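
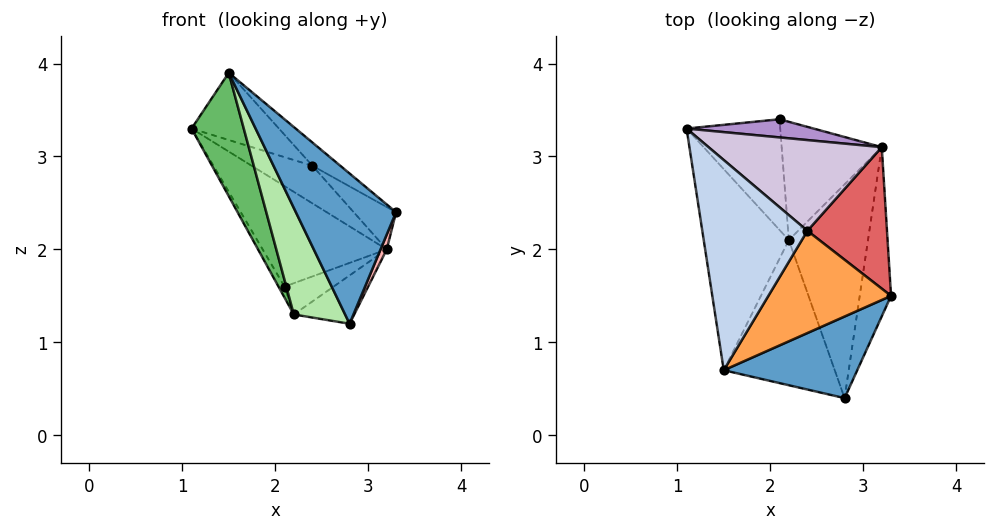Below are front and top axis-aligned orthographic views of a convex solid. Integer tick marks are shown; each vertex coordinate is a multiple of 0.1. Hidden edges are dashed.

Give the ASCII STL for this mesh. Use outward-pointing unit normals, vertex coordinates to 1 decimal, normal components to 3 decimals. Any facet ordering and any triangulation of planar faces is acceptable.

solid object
 facet normal 0.619 -0.690 0.375
  outer loop
   vertex 2.8 0.4 1.2
   vertex 3.3 1.5 2.4
   vertex 1.5 0.7 3.9
  endloop
 endfacet
 facet normal 0.482 0.267 0.834
  outer loop
   vertex 2.4 2.2 2.9
   vertex 1.1 3.3 3.3
   vertex 1.5 0.7 3.9
  endloop
 endfacet
 facet normal 0.581 0.180 0.794
  outer loop
   vertex 2.4 2.2 2.9
   vertex 1.5 0.7 3.9
   vertex 3.3 1.5 2.4
  endloop
 endfacet
 facet normal -0.862 0.050 -0.504
  outer loop
   vertex 2.2 2.1 1.3
   vertex 1.1 3.3 3.3
   vertex 2.1 3.4 1.6
  endloop
 endfacet
 facet normal -0.904 -0.223 -0.364
  outer loop
   vertex 2.2 2.1 1.3
   vertex 1.5 0.7 3.9
   vertex 1.1 3.3 3.3
  endloop
 endfacet
 facet normal -0.875 -0.286 -0.390
  outer loop
   vertex 2.2 2.1 1.3
   vertex 2.8 0.4 1.2
   vertex 1.5 0.7 3.9
  endloop
 endfacet
 facet normal 0.603 0.229 0.764
  outer loop
   vertex 3.2 3.1 2.0
   vertex 2.4 2.2 2.9
   vertex 3.3 1.5 2.4
  endloop
 endfacet
 facet normal 0.933 -0.032 -0.360
  outer loop
   vertex 3.2 3.1 2.0
   vertex 3.3 1.5 2.4
   vertex 2.8 0.4 1.2
  endloop
 endfacet
 facet normal 0.200 0.964 0.174
  outer loop
   vertex 3.2 3.1 2.0
   vertex 2.1 3.4 1.6
   vertex 1.1 3.3 3.3
  endloop
 endfacet
 facet normal 0.520 0.327 0.789
  outer loop
   vertex 3.2 3.1 2.0
   vertex 1.1 3.3 3.3
   vertex 2.4 2.2 2.9
  endloop
 endfacet
 facet normal 0.420 0.200 -0.885
  outer loop
   vertex 3.2 3.1 2.0
   vertex 2.8 0.4 1.2
   vertex 2.2 2.1 1.3
  endloop
 endfacet
 facet normal 0.388 0.235 -0.891
  outer loop
   vertex 3.2 3.1 2.0
   vertex 2.2 2.1 1.3
   vertex 2.1 3.4 1.6
  endloop
 endfacet
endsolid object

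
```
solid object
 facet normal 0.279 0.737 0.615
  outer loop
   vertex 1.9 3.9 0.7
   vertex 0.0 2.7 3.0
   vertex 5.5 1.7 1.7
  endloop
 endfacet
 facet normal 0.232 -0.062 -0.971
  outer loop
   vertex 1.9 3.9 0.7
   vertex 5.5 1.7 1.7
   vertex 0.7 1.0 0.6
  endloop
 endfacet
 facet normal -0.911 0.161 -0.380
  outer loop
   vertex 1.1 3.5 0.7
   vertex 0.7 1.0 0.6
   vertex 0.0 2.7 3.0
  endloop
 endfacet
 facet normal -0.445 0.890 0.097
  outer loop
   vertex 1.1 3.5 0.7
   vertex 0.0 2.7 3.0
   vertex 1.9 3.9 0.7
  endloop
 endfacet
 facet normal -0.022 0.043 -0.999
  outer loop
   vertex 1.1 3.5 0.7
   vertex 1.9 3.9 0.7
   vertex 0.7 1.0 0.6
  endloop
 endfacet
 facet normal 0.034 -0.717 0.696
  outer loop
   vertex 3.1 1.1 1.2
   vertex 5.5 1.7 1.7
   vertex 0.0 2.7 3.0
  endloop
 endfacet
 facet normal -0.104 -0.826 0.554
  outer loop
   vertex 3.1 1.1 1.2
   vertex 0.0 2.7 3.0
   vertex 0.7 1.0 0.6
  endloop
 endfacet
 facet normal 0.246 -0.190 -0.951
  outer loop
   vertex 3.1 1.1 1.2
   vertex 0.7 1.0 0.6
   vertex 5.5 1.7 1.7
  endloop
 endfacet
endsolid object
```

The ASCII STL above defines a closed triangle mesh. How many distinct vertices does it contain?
6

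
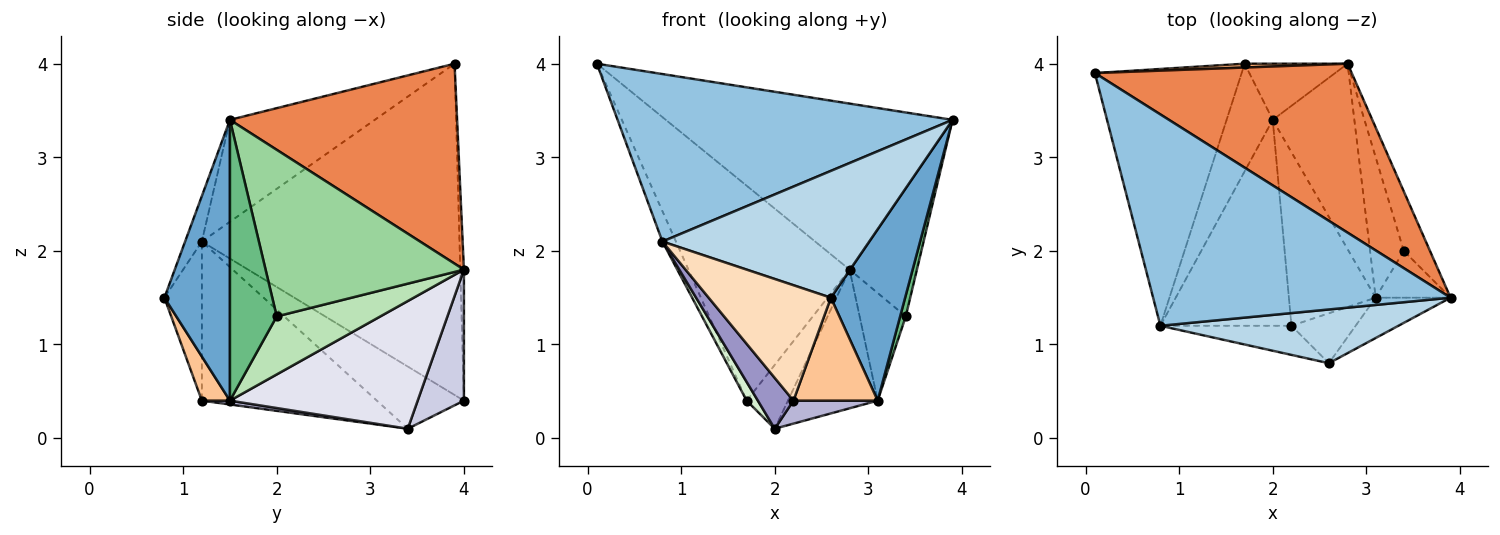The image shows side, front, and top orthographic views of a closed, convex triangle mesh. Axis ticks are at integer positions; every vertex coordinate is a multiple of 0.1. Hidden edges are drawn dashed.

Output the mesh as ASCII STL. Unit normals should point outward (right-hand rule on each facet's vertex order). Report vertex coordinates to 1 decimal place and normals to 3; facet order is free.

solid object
 facet normal 0.652 -0.738 -0.174
  outer loop
   vertex 3.1 1.5 0.4
   vertex 3.9 1.5 3.4
   vertex 2.6 0.8 1.5
  endloop
 endfacet
 facet normal -0.259 -0.600 0.757
  outer loop
   vertex 0.8 1.2 2.1
   vertex 3.9 1.5 3.4
   vertex 0.1 3.9 4.0
  endloop
 endfacet
 facet normal -0.074 -0.918 0.389
  outer loop
   vertex 0.8 1.2 2.1
   vertex 2.6 0.8 1.5
   vertex 3.9 1.5 3.4
  endloop
 endfacet
 facet normal -0.913 0.048 -0.405
  outer loop
   vertex 0.8 1.2 2.1
   vertex 0.1 3.9 4.0
   vertex 1.7 4.0 0.4
  endloop
 endfacet
 facet normal 0.485 0.613 0.624
  outer loop
   vertex 2.8 4.0 1.8
   vertex 0.1 3.9 4.0
   vertex 3.9 1.5 3.4
  endloop
 endfacet
 facet normal -0.023 1.000 0.018
  outer loop
   vertex 2.8 4.0 1.8
   vertex 1.7 4.0 0.4
   vertex 0.1 3.9 4.0
  endloop
 endfacet
 facet normal 0.287 -0.862 -0.418
  outer loop
   vertex 2.2 1.2 0.4
   vertex 3.1 1.5 0.4
   vertex 2.6 0.8 1.5
  endloop
 endfacet
 facet normal -0.285 -0.929 -0.234
  outer loop
   vertex 2.2 1.2 0.4
   vertex 2.6 0.8 1.5
   vertex 0.8 1.2 2.1
  endloop
 endfacet
 facet normal 0.960 -0.115 -0.256
  outer loop
   vertex 3.4 2.0 1.3
   vertex 3.9 1.5 3.4
   vertex 3.1 1.5 0.4
  endloop
 endfacet
 facet normal 0.937 0.318 -0.147
  outer loop
   vertex 3.4 2.0 1.3
   vertex 2.8 4.0 1.8
   vertex 3.9 1.5 3.4
  endloop
 endfacet
 facet normal 0.807 0.359 -0.469
  outer loop
   vertex 3.4 2.0 1.3
   vertex 3.1 1.5 0.4
   vertex 2.8 4.0 1.8
  endloop
 endfacet
 facet normal -0.799 -0.103 -0.593
  outer loop
   vertex 2.0 3.4 0.1
   vertex 0.8 1.2 2.1
   vertex 1.7 4.0 0.4
  endloop
 endfacet
 facet normal -0.763 -0.155 -0.628
  outer loop
   vertex 2.0 3.4 0.1
   vertex 2.2 1.2 0.4
   vertex 0.8 1.2 2.1
  endloop
 endfacet
 facet normal 0.044 -0.131 -0.990
  outer loop
   vertex 2.0 3.4 0.1
   vertex 3.1 1.5 0.4
   vertex 2.2 1.2 0.4
  endloop
 endfacet
 facet normal 0.644 0.575 -0.506
  outer loop
   vertex 2.0 3.4 0.1
   vertex 1.7 4.0 0.4
   vertex 2.8 4.0 1.8
  endloop
 endfacet
 facet normal 0.782 0.374 -0.500
  outer loop
   vertex 2.0 3.4 0.1
   vertex 2.8 4.0 1.8
   vertex 3.1 1.5 0.4
  endloop
 endfacet
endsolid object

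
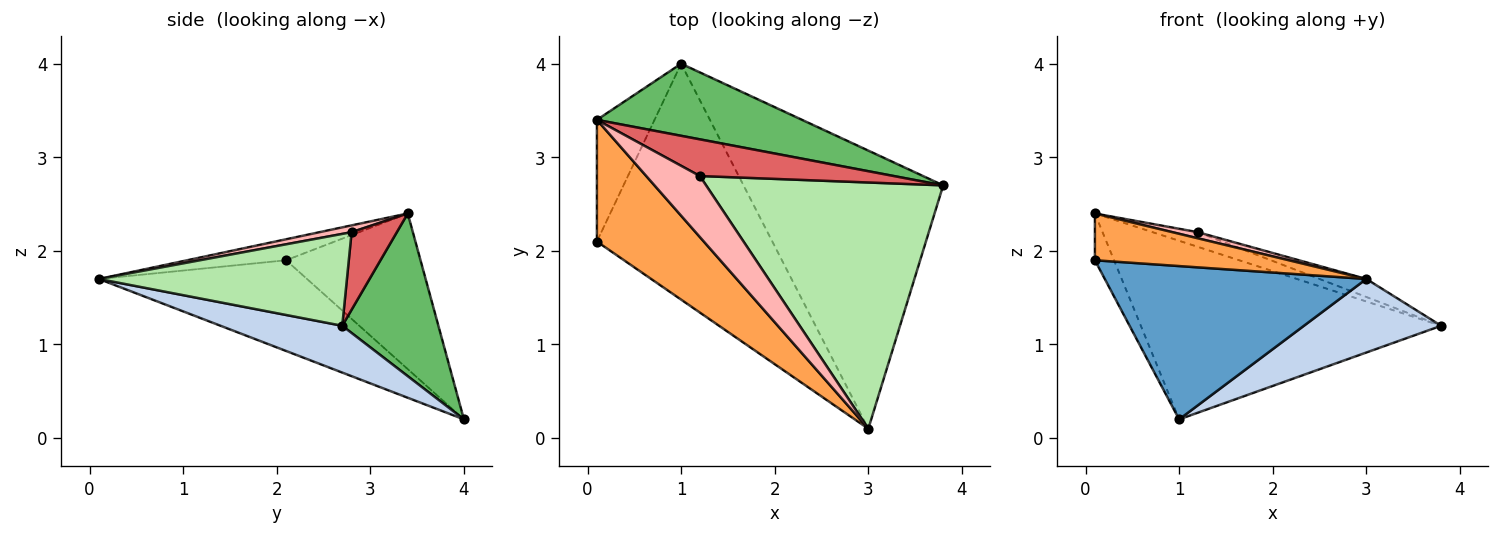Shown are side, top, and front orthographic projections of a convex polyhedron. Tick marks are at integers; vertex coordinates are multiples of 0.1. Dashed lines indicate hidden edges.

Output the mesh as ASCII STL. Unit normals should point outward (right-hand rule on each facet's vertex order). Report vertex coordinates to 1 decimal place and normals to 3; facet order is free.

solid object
 facet normal -0.398 -0.500 -0.769
  outer loop
   vertex 1.0 4.0 0.2
   vertex 3.0 0.1 1.7
   vertex 0.1 2.1 1.9
  endloop
 endfacet
 facet normal 0.221 -0.249 -0.943
  outer loop
   vertex 1.0 4.0 0.2
   vertex 3.8 2.7 1.2
   vertex 3.0 0.1 1.7
  endloop
 endfacet
 facet normal -0.180 -0.353 0.918
  outer loop
   vertex 0.1 3.4 2.4
   vertex 0.1 2.1 1.9
   vertex 3.0 0.1 1.7
  endloop
 endfacet
 facet normal -0.930 0.132 -0.344
  outer loop
   vertex 0.1 3.4 2.4
   vertex 1.0 4.0 0.2
   vertex 0.1 2.1 1.9
  endloop
 endfacet
 facet normal 0.285 0.889 0.359
  outer loop
   vertex 0.1 3.4 2.4
   vertex 3.8 2.7 1.2
   vertex 1.0 4.0 0.2
  endloop
 endfacet
 facet normal 0.360 0.068 0.930
  outer loop
   vertex 1.2 2.8 2.2
   vertex 3.0 0.1 1.7
   vertex 3.8 2.7 1.2
  endloop
 endfacet
 facet normal 0.348 0.348 0.870
  outer loop
   vertex 1.2 2.8 2.2
   vertex 3.8 2.7 1.2
   vertex 0.1 3.4 2.4
  endloop
 endfacet
 facet normal 0.125 -0.099 0.987
  outer loop
   vertex 1.2 2.8 2.2
   vertex 0.1 3.4 2.4
   vertex 3.0 0.1 1.7
  endloop
 endfacet
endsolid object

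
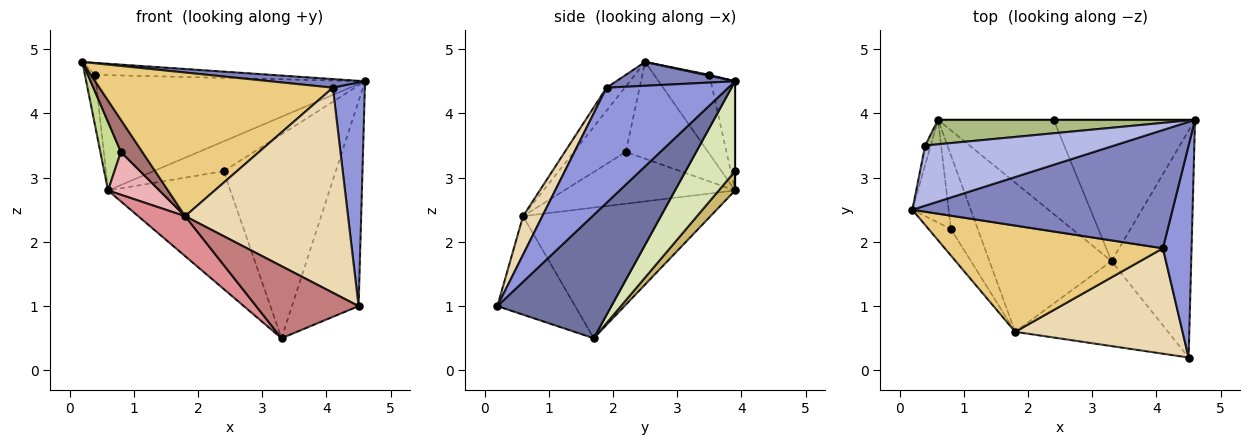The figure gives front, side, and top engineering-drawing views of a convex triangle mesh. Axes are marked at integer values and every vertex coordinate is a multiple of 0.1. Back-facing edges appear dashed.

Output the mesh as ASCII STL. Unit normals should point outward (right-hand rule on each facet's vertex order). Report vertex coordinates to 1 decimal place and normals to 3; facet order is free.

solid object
 facet normal 0.754 0.441 -0.487
  outer loop
   vertex 3.3 1.7 0.5
   vertex 4.6 3.9 4.5
   vertex 4.5 0.2 1.0
  endloop
 endfacet
 facet normal 0.091 -0.072 0.993
  outer loop
   vertex 4.1 1.9 4.4
   vertex 4.6 3.9 4.5
   vertex 0.2 2.5 4.8
  endloop
 endfacet
 facet normal 0.940 -0.247 0.234
  outer loop
   vertex 4.1 1.9 4.4
   vertex 4.5 0.2 1.0
   vertex 4.6 3.9 4.5
  endloop
 endfacet
 facet normal 0.005 0.195 0.981
  outer loop
   vertex 0.4 3.5 4.6
   vertex 0.2 2.5 4.8
   vertex 4.6 3.9 4.5
  endloop
 endfacet
 facet normal -0.981 0.182 -0.068
  outer loop
   vertex 0.4 3.5 4.6
   vertex 0.6 3.9 2.8
   vertex 0.2 2.5 4.8
  endloop
 endfacet
 facet normal -0.088 0.974 0.207
  outer loop
   vertex 0.4 3.5 4.6
   vertex 4.6 3.9 4.5
   vertex 0.6 3.9 2.8
  endloop
 endfacet
 facet normal -0.912 -0.228 -0.342
  outer loop
   vertex 0.8 2.2 3.4
   vertex 0.2 2.5 4.8
   vertex 0.6 3.9 2.8
  endloop
 endfacet
 facet normal 0.341 0.773 -0.536
  outer loop
   vertex 2.4 3.9 3.1
   vertex 4.6 3.9 4.5
   vertex 3.3 1.7 0.5
  endloop
 endfacet
 facet normal 0.000 1.000 0.000
  outer loop
   vertex 2.4 3.9 3.1
   vertex 0.6 3.9 2.8
   vertex 4.6 3.9 4.5
  endloop
 endfacet
 facet normal 0.104 0.777 -0.621
  outer loop
   vertex 2.4 3.9 3.1
   vertex 3.3 1.7 0.5
   vertex 0.6 3.9 2.8
  endloop
 endfacet
 facet normal -0.063 -0.802 0.594
  outer loop
   vertex 1.8 0.6 2.4
   vertex 4.1 1.9 4.4
   vertex 0.2 2.5 4.8
  endloop
 endfacet
 facet normal 0.105 -0.885 0.455
  outer loop
   vertex 1.8 0.6 2.4
   vertex 4.5 0.2 1.0
   vertex 4.1 1.9 4.4
  endloop
 endfacet
 facet normal -0.882 -0.364 -0.300
  outer loop
   vertex 1.8 0.6 2.4
   vertex 0.2 2.5 4.8
   vertex 0.8 2.2 3.4
  endloop
 endfacet
 facet normal -0.441 -0.581 -0.684
  outer loop
   vertex 1.8 0.6 2.4
   vertex 3.3 1.7 0.5
   vertex 4.5 0.2 1.0
  endloop
 endfacet
 facet normal -0.719 -0.180 -0.672
  outer loop
   vertex 1.8 0.6 2.4
   vertex 0.6 3.9 2.8
   vertex 3.3 1.7 0.5
  endloop
 endfacet
 facet normal -0.858 -0.258 -0.445
  outer loop
   vertex 1.8 0.6 2.4
   vertex 0.8 2.2 3.4
   vertex 0.6 3.9 2.8
  endloop
 endfacet
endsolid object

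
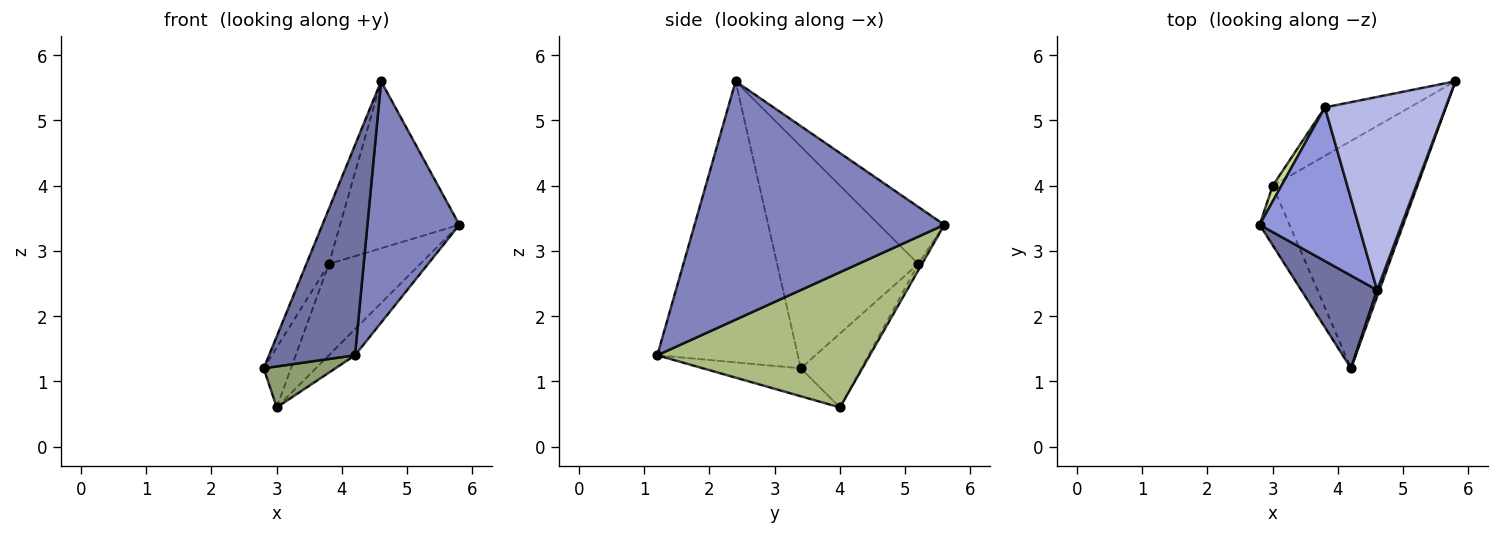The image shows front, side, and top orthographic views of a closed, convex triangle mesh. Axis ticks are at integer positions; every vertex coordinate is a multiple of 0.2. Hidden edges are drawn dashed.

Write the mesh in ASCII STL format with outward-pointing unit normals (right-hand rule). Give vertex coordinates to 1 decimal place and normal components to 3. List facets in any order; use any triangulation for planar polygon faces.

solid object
 facet normal -0.831 -0.509 0.224
  outer loop
   vertex 4.6 2.4 5.6
   vertex 2.8 3.4 1.2
   vertex 4.2 1.2 1.4
  endloop
 endfacet
 facet normal 0.938 -0.345 0.009
  outer loop
   vertex 4.6 2.4 5.6
   vertex 4.2 1.2 1.4
   vertex 5.8 5.6 3.4
  endloop
 endfacet
 facet normal -0.904 0.144 0.403
  outer loop
   vertex 3.8 5.2 2.8
   vertex 2.8 3.4 1.2
   vertex 4.6 2.4 5.6
  endloop
 endfacet
 facet normal -0.337 0.616 0.712
  outer loop
   vertex 3.8 5.2 2.8
   vertex 4.6 2.4 5.6
   vertex 5.8 5.6 3.4
  endloop
 endfacet
 facet normal -0.611 -0.448 -0.652
  outer loop
   vertex 3.0 4.0 0.6
   vertex 4.2 1.2 1.4
   vertex 2.8 3.4 1.2
  endloop
 endfacet
 facet normal 0.680 0.084 -0.728
  outer loop
   vertex 3.0 4.0 0.6
   vertex 5.8 5.6 3.4
   vertex 4.2 1.2 1.4
  endloop
 endfacet
 facet normal -0.906 0.409 0.107
  outer loop
   vertex 3.0 4.0 0.6
   vertex 2.8 3.4 1.2
   vertex 3.8 5.2 2.8
  endloop
 endfacet
 facet normal -0.036 0.883 -0.468
  outer loop
   vertex 3.0 4.0 0.6
   vertex 3.8 5.2 2.8
   vertex 5.8 5.6 3.4
  endloop
 endfacet
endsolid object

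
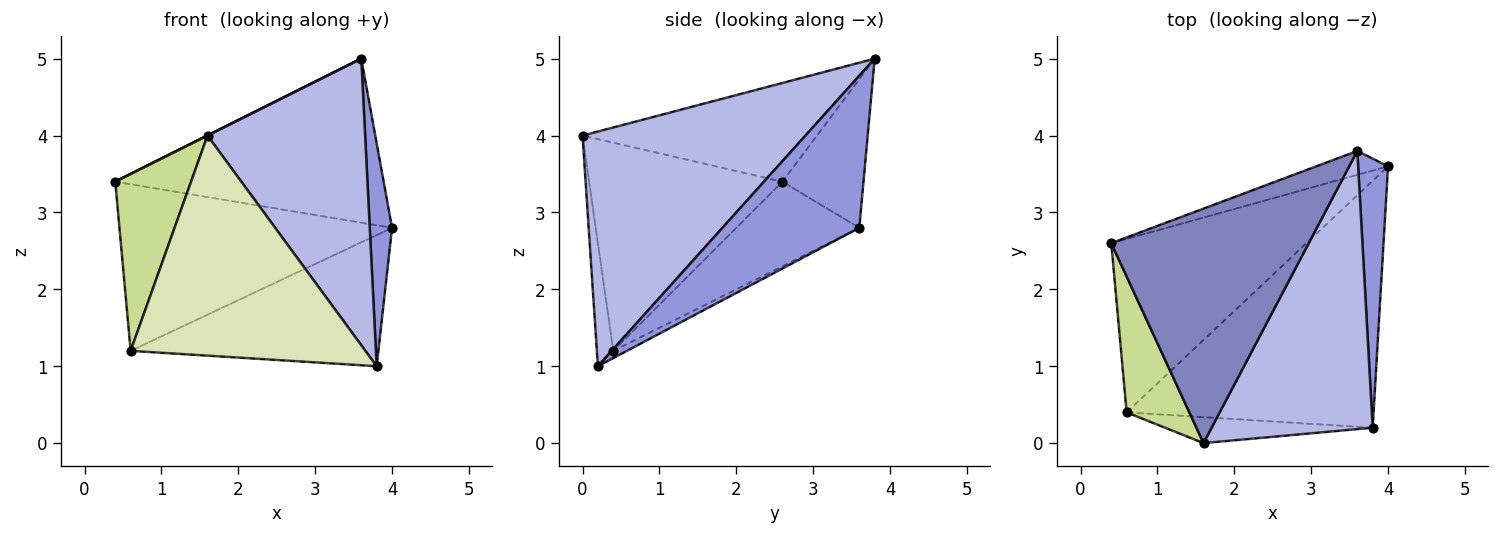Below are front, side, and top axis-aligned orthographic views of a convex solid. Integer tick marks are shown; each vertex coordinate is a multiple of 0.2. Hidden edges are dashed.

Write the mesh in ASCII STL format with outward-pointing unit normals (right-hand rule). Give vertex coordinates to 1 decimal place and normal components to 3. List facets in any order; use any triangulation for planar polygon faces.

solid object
 facet normal -0.286 0.948 -0.138
  outer loop
   vertex 3.6 3.8 5.0
   vertex 4.0 3.6 2.8
   vertex 0.4 2.6 3.4
  endloop
 endfacet
 facet normal -0.447 0.000 0.894
  outer loop
   vertex 3.6 3.8 5.0
   vertex 0.4 2.6 3.4
   vertex 1.6 0.0 4.0
  endloop
 endfacet
 facet normal 0.969 -0.158 0.191
  outer loop
   vertex 3.6 3.8 5.0
   vertex 3.8 0.2 1.0
   vertex 4.0 3.6 2.8
  endloop
 endfacet
 facet normal 0.712 -0.504 0.489
  outer loop
   vertex 3.6 3.8 5.0
   vertex 1.6 0.0 4.0
   vertex 3.8 0.2 1.0
  endloop
 endfacet
 facet normal -0.298 0.661 -0.688
  outer loop
   vertex 0.6 0.4 1.2
   vertex 0.4 2.6 3.4
   vertex 4.0 3.6 2.8
  endloop
 endfacet
 facet normal -0.026 0.469 -0.883
  outer loop
   vertex 0.6 0.4 1.2
   vertex 4.0 3.6 2.8
   vertex 3.8 0.2 1.0
  endloop
 endfacet
 facet normal -0.896 -0.351 0.270
  outer loop
   vertex 0.6 0.4 1.2
   vertex 1.6 0.0 4.0
   vertex 0.4 2.6 3.4
  endloop
 endfacet
 facet normal -0.069 -0.991 -0.117
  outer loop
   vertex 0.6 0.4 1.2
   vertex 3.8 0.2 1.0
   vertex 1.6 0.0 4.0
  endloop
 endfacet
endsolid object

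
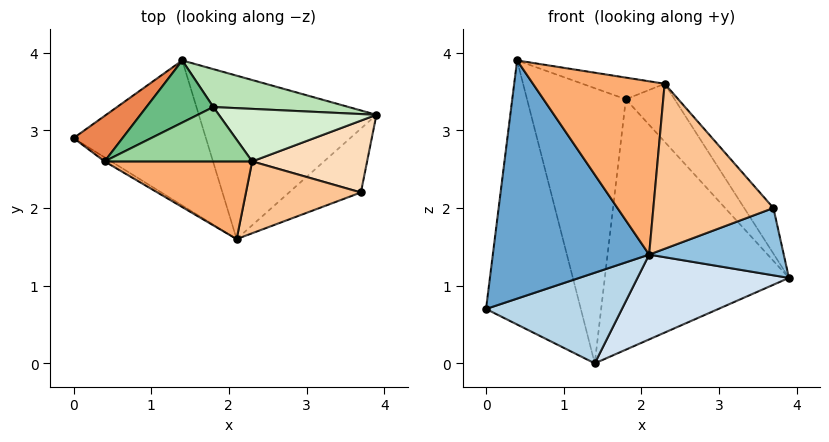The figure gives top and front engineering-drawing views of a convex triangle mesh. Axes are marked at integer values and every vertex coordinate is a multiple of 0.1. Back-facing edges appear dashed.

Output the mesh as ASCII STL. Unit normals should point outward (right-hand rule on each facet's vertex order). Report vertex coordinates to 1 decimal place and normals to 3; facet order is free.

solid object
 facet normal -0.523 -0.852 -0.015
  outer loop
   vertex 0.4 2.6 3.9
   vertex 0.0 2.9 0.7
   vertex 2.1 1.6 1.4
  endloop
 endfacet
 facet normal 0.468 -0.641 -0.608
  outer loop
   vertex 3.7 2.2 2.0
   vertex 2.1 1.6 1.4
   vertex 3.9 3.2 1.1
  endloop
 endfacet
 facet normal -0.045 -0.529 -0.847
  outer loop
   vertex 1.4 3.9 0.0
   vertex 2.1 1.6 1.4
   vertex 0.0 2.9 0.7
  endloop
 endfacet
 facet normal 0.253 -0.446 -0.859
  outer loop
   vertex 1.4 3.9 0.0
   vertex 3.9 3.2 1.1
   vertex 2.1 1.6 1.4
  endloop
 endfacet
 facet normal -0.526 0.838 0.144
  outer loop
   vertex 1.4 3.9 0.0
   vertex 0.0 2.9 0.7
   vertex 0.4 2.6 3.9
  endloop
 endfacet
 facet normal 0.064 -0.911 0.408
  outer loop
   vertex 2.3 2.6 3.6
   vertex 0.4 2.6 3.9
   vertex 2.1 1.6 1.4
  endloop
 endfacet
 facet normal 0.191 -0.900 0.392
  outer loop
   vertex 2.3 2.6 3.6
   vertex 2.1 1.6 1.4
   vertex 3.7 2.2 2.0
  endloop
 endfacet
 facet normal 0.745 0.357 0.563
  outer loop
   vertex 2.3 2.6 3.6
   vertex 3.7 2.2 2.0
   vertex 3.9 3.2 1.1
  endloop
 endfacet
 facet normal -0.379 0.903 0.204
  outer loop
   vertex 1.8 3.3 3.4
   vertex 1.4 3.9 0.0
   vertex 0.4 2.6 3.9
  endloop
 endfacet
 facet normal 0.145 0.366 0.919
  outer loop
   vertex 1.8 3.3 3.4
   vertex 0.4 2.6 3.9
   vertex 2.3 2.6 3.6
  endloop
 endfacet
 facet normal 0.206 0.967 0.146
  outer loop
   vertex 1.8 3.3 3.4
   vertex 3.9 3.2 1.1
   vertex 1.4 3.9 0.0
  endloop
 endfacet
 facet normal 0.610 0.588 0.531
  outer loop
   vertex 1.8 3.3 3.4
   vertex 2.3 2.6 3.6
   vertex 3.9 3.2 1.1
  endloop
 endfacet
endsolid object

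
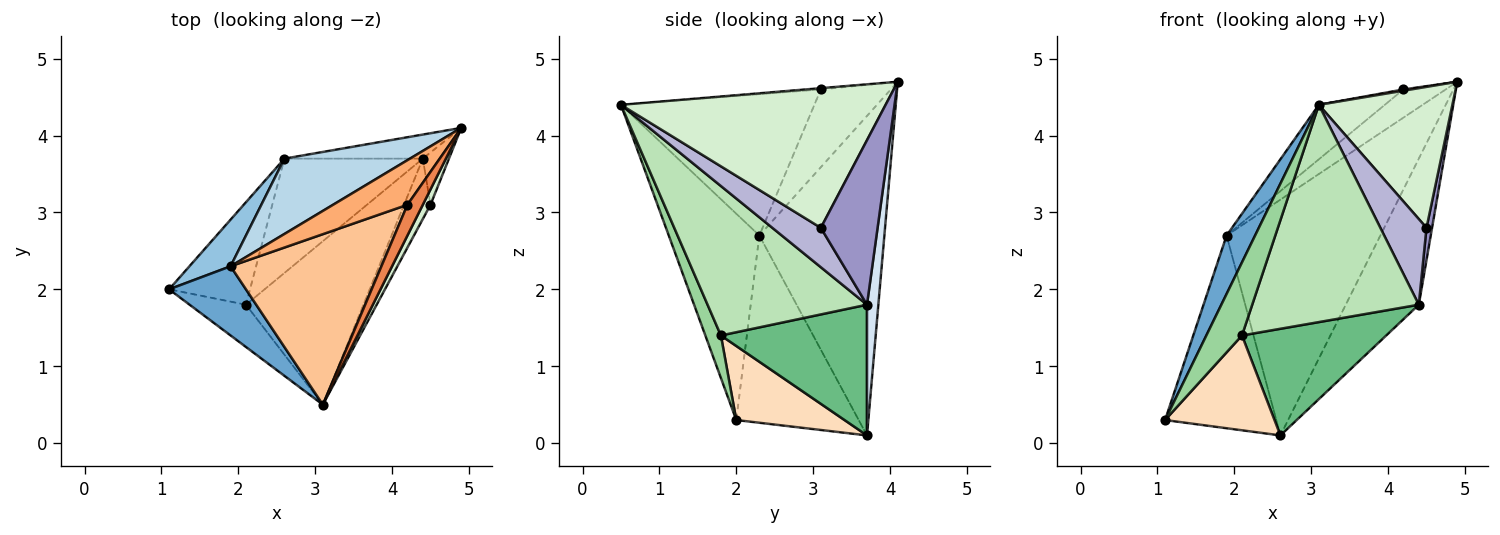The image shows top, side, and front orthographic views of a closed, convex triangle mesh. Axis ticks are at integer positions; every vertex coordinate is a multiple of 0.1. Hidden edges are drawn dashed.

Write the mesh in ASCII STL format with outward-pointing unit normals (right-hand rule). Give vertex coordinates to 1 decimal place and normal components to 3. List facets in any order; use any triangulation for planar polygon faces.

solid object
 facet normal -0.899 -0.283 0.335
  outer loop
   vertex 1.9 2.3 2.7
   vertex 1.1 2.0 0.3
   vertex 3.1 0.5 4.4
  endloop
 endfacet
 facet normal -0.731 0.664 0.161
  outer loop
   vertex 1.9 2.3 2.7
   vertex 2.6 3.7 0.1
   vertex 1.1 2.0 0.3
  endloop
 endfacet
 facet normal -0.612 0.753 0.241
  outer loop
   vertex 1.9 2.3 2.7
   vertex 4.9 4.1 4.7
   vertex 2.6 3.7 0.1
  endloop
 endfacet
 facet normal 0.152 0.975 -0.161
  outer loop
   vertex 4.4 3.7 1.8
   vertex 2.6 3.7 0.1
   vertex 4.9 4.1 4.7
  endloop
 endfacet
 facet normal -0.083 -0.041 0.996
  outer loop
   vertex 4.2 3.1 4.6
   vertex 3.1 0.5 4.4
   vertex 4.9 4.1 4.7
  endloop
 endfacet
 facet normal -0.662 0.400 0.633
  outer loop
   vertex 4.2 3.1 4.6
   vertex 4.9 4.1 4.7
   vertex 1.9 2.3 2.7
  endloop
 endfacet
 facet normal -0.666 0.227 0.711
  outer loop
   vertex 4.2 3.1 4.6
   vertex 1.9 2.3 2.7
   vertex 3.1 0.5 4.4
  endloop
 endfacet
 facet normal 0.558 -0.564 -0.609
  outer loop
   vertex 2.1 1.8 1.4
   vertex 1.1 2.0 0.3
   vertex 2.6 3.7 0.1
  endloop
 endfacet
 facet normal 0.568 -0.561 -0.602
  outer loop
   vertex 2.1 1.8 1.4
   vertex 2.6 3.7 0.1
   vertex 4.4 3.7 1.8
  endloop
 endfacet
 facet normal 0.354 -0.810 -0.469
  outer loop
   vertex 2.1 1.8 1.4
   vertex 3.1 0.5 4.4
   vertex 1.1 2.0 0.3
  endloop
 endfacet
 facet normal 0.607 -0.635 -0.478
  outer loop
   vertex 2.1 1.8 1.4
   vertex 4.4 3.7 1.8
   vertex 3.1 0.5 4.4
  endloop
 endfacet
 facet normal 0.892 -0.450 0.049
  outer loop
   vertex 4.5 3.1 2.8
   vertex 4.9 4.1 4.7
   vertex 3.1 0.5 4.4
  endloop
 endfacet
 facet normal 0.983 -0.096 -0.156
  outer loop
   vertex 4.5 3.1 2.8
   vertex 4.4 3.7 1.8
   vertex 4.9 4.1 4.7
  endloop
 endfacet
 facet normal 0.652 -0.620 -0.437
  outer loop
   vertex 4.5 3.1 2.8
   vertex 3.1 0.5 4.4
   vertex 4.4 3.7 1.8
  endloop
 endfacet
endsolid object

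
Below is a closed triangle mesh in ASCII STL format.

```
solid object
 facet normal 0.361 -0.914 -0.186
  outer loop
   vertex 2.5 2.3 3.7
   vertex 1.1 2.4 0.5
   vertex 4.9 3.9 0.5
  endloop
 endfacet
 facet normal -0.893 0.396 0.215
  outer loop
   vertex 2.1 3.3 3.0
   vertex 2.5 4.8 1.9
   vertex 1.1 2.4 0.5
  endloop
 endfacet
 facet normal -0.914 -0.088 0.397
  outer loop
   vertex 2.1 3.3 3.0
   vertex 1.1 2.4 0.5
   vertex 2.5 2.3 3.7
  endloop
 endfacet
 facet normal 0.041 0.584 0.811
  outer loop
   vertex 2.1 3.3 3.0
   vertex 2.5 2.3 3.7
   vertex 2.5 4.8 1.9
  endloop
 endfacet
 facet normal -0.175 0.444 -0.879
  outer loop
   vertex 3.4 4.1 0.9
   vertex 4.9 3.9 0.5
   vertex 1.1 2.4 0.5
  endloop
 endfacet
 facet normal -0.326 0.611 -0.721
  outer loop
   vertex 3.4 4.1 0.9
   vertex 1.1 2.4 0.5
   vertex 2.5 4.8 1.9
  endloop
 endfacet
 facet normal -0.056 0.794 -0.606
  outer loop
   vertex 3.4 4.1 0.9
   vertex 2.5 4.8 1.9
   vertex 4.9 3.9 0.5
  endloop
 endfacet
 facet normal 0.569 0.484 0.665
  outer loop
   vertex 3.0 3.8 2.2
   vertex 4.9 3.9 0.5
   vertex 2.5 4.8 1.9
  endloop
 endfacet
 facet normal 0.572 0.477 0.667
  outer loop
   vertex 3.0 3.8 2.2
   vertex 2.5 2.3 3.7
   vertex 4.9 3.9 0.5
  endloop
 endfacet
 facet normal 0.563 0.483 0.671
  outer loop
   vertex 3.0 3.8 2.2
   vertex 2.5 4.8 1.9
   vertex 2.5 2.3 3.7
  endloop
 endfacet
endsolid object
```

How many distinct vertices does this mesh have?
7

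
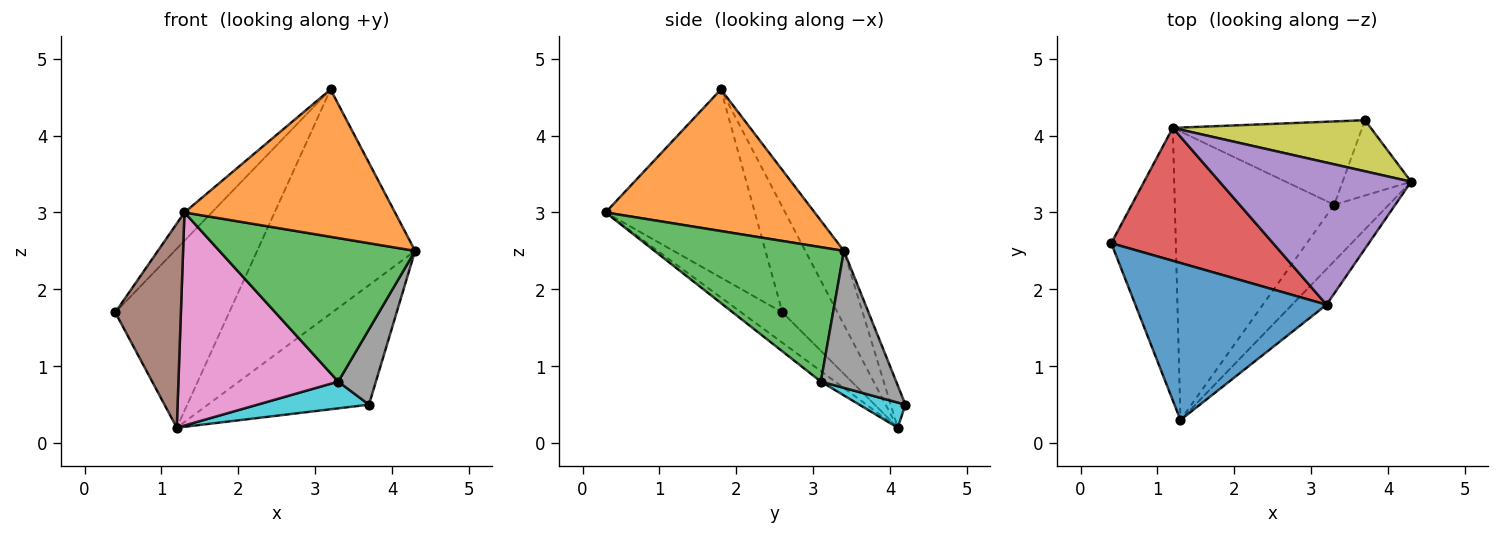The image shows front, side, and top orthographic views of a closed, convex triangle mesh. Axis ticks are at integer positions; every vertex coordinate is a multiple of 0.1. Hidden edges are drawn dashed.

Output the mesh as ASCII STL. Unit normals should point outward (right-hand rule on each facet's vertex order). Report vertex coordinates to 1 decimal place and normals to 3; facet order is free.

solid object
 facet normal -0.696 0.127 0.707
  outer loop
   vertex 3.2 1.8 4.6
   vertex 0.4 2.6 1.7
   vertex 1.3 0.3 3.0
  endloop
 endfacet
 facet normal 0.694 -0.699 -0.169
  outer loop
   vertex 3.2 1.8 4.6
   vertex 1.3 0.3 3.0
   vertex 4.3 3.4 2.5
  endloop
 endfacet
 facet normal 0.669 -0.692 -0.272
  outer loop
   vertex 3.3 3.1 0.8
   vertex 4.3 3.4 2.5
   vertex 1.3 0.3 3.0
  endloop
 endfacet
 facet normal -0.362 0.749 0.556
  outer loop
   vertex 1.2 4.1 0.2
   vertex 0.4 2.6 1.7
   vertex 3.2 1.8 4.6
  endloop
 endfacet
 facet normal -0.202 0.827 0.524
  outer loop
   vertex 1.2 4.1 0.2
   vertex 3.2 1.8 4.6
   vertex 4.3 3.4 2.5
  endloop
 endfacet
 facet normal -0.352 -0.561 -0.749
  outer loop
   vertex 1.2 4.1 0.2
   vertex 1.3 0.3 3.0
   vertex 0.4 2.6 1.7
  endloop
 endfacet
 facet normal -0.053 -0.593 -0.803
  outer loop
   vertex 1.2 4.1 0.2
   vertex 3.3 3.1 0.8
   vertex 1.3 0.3 3.0
  endloop
 endfacet
 facet normal 0.816 -0.408 -0.408
  outer loop
   vertex 3.7 4.2 0.5
   vertex 4.3 3.4 2.5
   vertex 3.3 3.1 0.8
  endloop
 endfacet
 facet normal -0.084 0.916 0.392
  outer loop
   vertex 3.7 4.2 0.5
   vertex 1.2 4.1 0.2
   vertex 4.3 3.4 2.5
  endloop
 endfacet
 facet normal 0.125 -0.303 -0.945
  outer loop
   vertex 3.7 4.2 0.5
   vertex 3.3 3.1 0.8
   vertex 1.2 4.1 0.2
  endloop
 endfacet
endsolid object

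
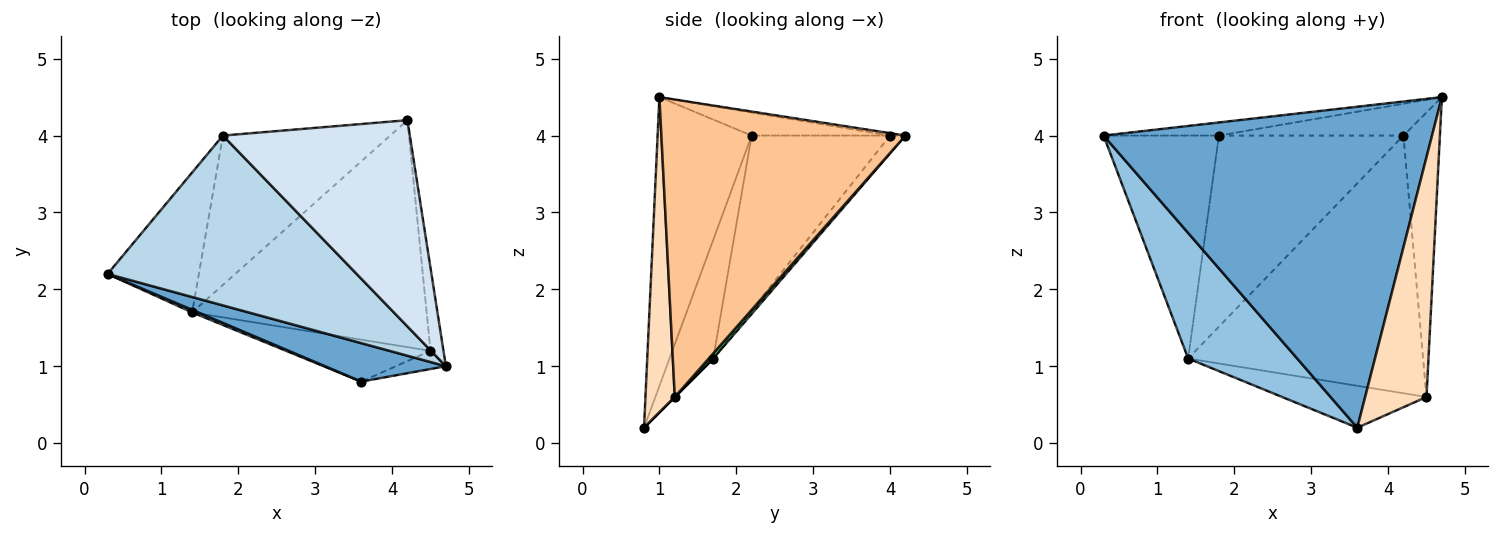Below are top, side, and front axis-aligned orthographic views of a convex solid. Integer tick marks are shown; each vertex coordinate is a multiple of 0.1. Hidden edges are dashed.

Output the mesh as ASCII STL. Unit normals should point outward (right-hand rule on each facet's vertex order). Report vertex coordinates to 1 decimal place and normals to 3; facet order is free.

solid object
 facet normal -0.273 -0.955 0.114
  outer loop
   vertex 3.6 0.8 0.2
   vertex 4.7 1.0 4.5
   vertex 0.3 2.2 4.0
  endloop
 endfacet
 facet normal -0.372 -0.928 0.019
  outer loop
   vertex 1.4 1.7 1.1
   vertex 3.6 0.8 0.2
   vertex 0.3 2.2 4.0
  endloop
 endfacet
 facet normal -0.092 0.077 0.993
  outer loop
   vertex 1.8 4.0 4.0
   vertex 0.3 2.2 4.0
   vertex 4.7 1.0 4.5
  endloop
 endfacet
 facet normal -0.013 0.152 0.988
  outer loop
   vertex 1.8 4.0 4.0
   vertex 4.7 1.0 4.5
   vertex 4.2 4.2 4.0
  endloop
 endfacet
 facet normal -0.713 0.594 -0.373
  outer loop
   vertex 1.8 4.0 4.0
   vertex 1.4 1.7 1.1
   vertex 0.3 2.2 4.0
  endloop
 endfacet
 facet normal -0.066 0.786 -0.614
  outer loop
   vertex 1.8 4.0 4.0
   vertex 4.2 4.2 4.0
   vertex 1.4 1.7 1.1
  endloop
 endfacet
 facet normal 0.988 0.148 -0.043
  outer loop
   vertex 4.5 1.2 0.6
   vertex 4.2 4.2 4.0
   vertex 4.7 1.0 4.5
  endloop
 endfacet
 facet normal 0.430 -0.900 -0.068
  outer loop
   vertex 4.5 1.2 0.6
   vertex 4.7 1.0 4.5
   vertex 3.6 0.8 0.2
  endloop
 endfacet
 facet normal 0.014 0.750 -0.661
  outer loop
   vertex 4.5 1.2 0.6
   vertex 1.4 1.7 1.1
   vertex 4.2 4.2 4.0
  endloop
 endfacet
 facet normal 0.000 0.707 -0.707
  outer loop
   vertex 4.5 1.2 0.6
   vertex 3.6 0.8 0.2
   vertex 1.4 1.7 1.1
  endloop
 endfacet
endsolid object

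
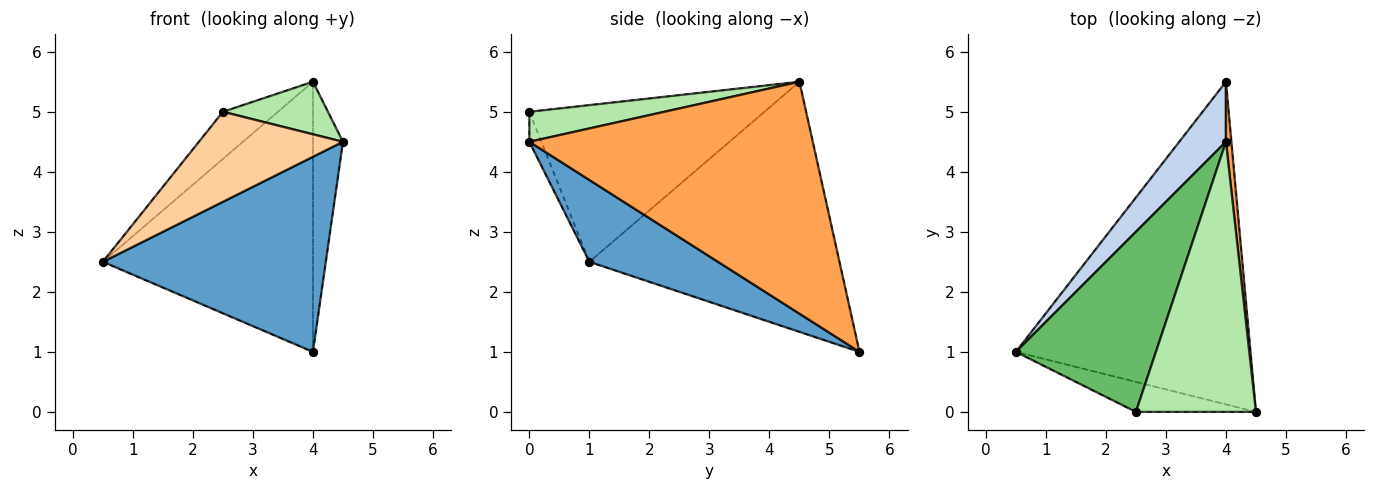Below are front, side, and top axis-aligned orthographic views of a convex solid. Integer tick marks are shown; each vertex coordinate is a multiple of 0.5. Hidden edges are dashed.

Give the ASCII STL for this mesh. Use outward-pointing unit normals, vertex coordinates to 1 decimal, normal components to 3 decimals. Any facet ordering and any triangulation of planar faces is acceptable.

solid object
 facet normal 0.286 -0.496 -0.820
  outer loop
   vertex 4.0 5.5 1.0
   vertex 4.5 0.0 4.5
   vertex 0.5 1.0 2.5
  endloop
 endfacet
 facet normal -0.758 0.637 0.141
  outer loop
   vertex 4.0 4.5 5.5
   vertex 4.0 5.5 1.0
   vertex 0.5 1.0 2.5
  endloop
 endfacet
 facet normal 0.994 0.105 0.023
  outer loop
   vertex 4.0 4.5 5.5
   vertex 4.5 0.0 4.5
   vertex 4.0 5.5 1.0
  endloop
 endfacet
 facet normal -0.079 -0.946 -0.315
  outer loop
   vertex 2.5 0.0 5.0
   vertex 0.5 1.0 2.5
   vertex 4.5 0.0 4.5
  endloop
 endfacet
 facet normal -0.735 0.172 0.656
  outer loop
   vertex 2.5 0.0 5.0
   vertex 4.0 4.5 5.5
   vertex 0.5 1.0 2.5
  endloop
 endfacet
 facet normal 0.238 -0.185 0.953
  outer loop
   vertex 2.5 0.0 5.0
   vertex 4.5 0.0 4.5
   vertex 4.0 4.5 5.5
  endloop
 endfacet
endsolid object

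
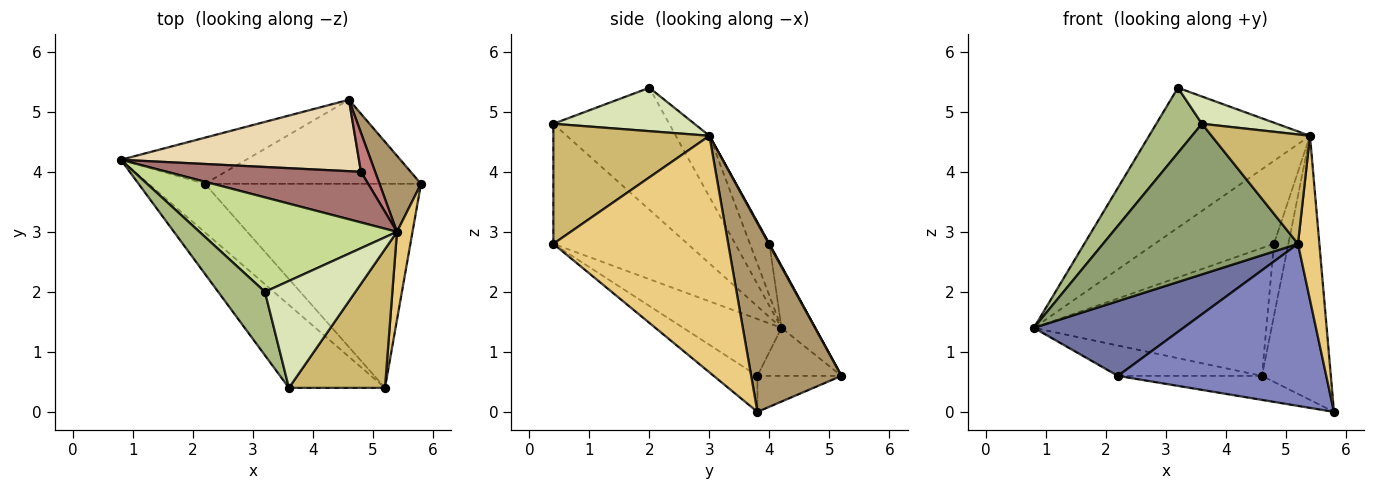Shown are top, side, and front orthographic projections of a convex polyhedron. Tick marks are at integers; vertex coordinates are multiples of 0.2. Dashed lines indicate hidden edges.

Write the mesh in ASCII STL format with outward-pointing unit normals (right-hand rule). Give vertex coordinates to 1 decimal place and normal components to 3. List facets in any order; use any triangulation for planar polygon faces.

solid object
 facet normal -0.483 -0.735 -0.477
  outer loop
   vertex 2.2 3.8 0.6
   vertex 5.2 0.4 2.8
   vertex 0.8 4.2 1.4
  endloop
 endfacet
 facet normal -0.129 -0.617 -0.777
  outer loop
   vertex 2.2 3.8 0.6
   vertex 5.8 3.8 0.0
   vertex 5.2 0.4 2.8
  endloop
 endfacet
 facet normal -0.305 0.523 -0.796
  outer loop
   vertex 2.2 3.8 0.6
   vertex 0.8 4.2 1.4
   vertex 4.6 5.2 0.6
  endloop
 endfacet
 facet normal -0.158 0.271 -0.949
  outer loop
   vertex 2.2 3.8 0.6
   vertex 4.6 5.2 0.6
   vertex 5.8 3.8 0.0
  endloop
 endfacet
 facet normal -0.516 -0.750 -0.413
  outer loop
   vertex 3.6 0.4 4.8
   vertex 0.8 4.2 1.4
   vertex 5.2 0.4 2.8
  endloop
 endfacet
 facet normal -0.876 -0.345 0.336
  outer loop
   vertex 3.6 0.4 4.8
   vertex 3.2 2.0 5.4
   vertex 0.8 4.2 1.4
  endloop
 endfacet
 facet normal -0.171 0.817 0.551
  outer loop
   vertex 5.4 3.0 4.6
   vertex 0.8 4.2 1.4
   vertex 3.2 2.0 5.4
  endloop
 endfacet
 facet normal 0.421 -0.224 0.879
  outer loop
   vertex 5.4 3.0 4.6
   vertex 3.2 2.0 5.4
   vertex 3.6 0.4 4.8
  endloop
 endfacet
 facet normal 0.783 0.598 0.172
  outer loop
   vertex 5.4 3.0 4.6
   vertex 5.8 3.8 0.0
   vertex 4.6 5.2 0.6
  endloop
 endfacet
 facet normal 0.701 -0.442 0.560
  outer loop
   vertex 5.4 3.0 4.6
   vertex 3.6 0.4 4.8
   vertex 5.2 0.4 2.8
  endloop
 endfacet
 facet normal 0.990 -0.121 0.065
  outer loop
   vertex 5.4 3.0 4.6
   vertex 5.2 0.4 2.8
   vertex 5.8 3.8 0.0
  endloop
 endfacet
 facet normal -0.126 0.866 0.484
  outer loop
   vertex 4.8 4.0 2.8
   vertex 4.6 5.2 0.6
   vertex 0.8 4.2 1.4
  endloop
 endfacet
 facet normal -0.138 0.845 0.516
  outer loop
   vertex 4.8 4.0 2.8
   vertex 0.8 4.2 1.4
   vertex 5.4 3.0 4.6
  endloop
 endfacet
 facet normal 0.037 0.879 0.476
  outer loop
   vertex 4.8 4.0 2.8
   vertex 5.4 3.0 4.6
   vertex 4.6 5.2 0.6
  endloop
 endfacet
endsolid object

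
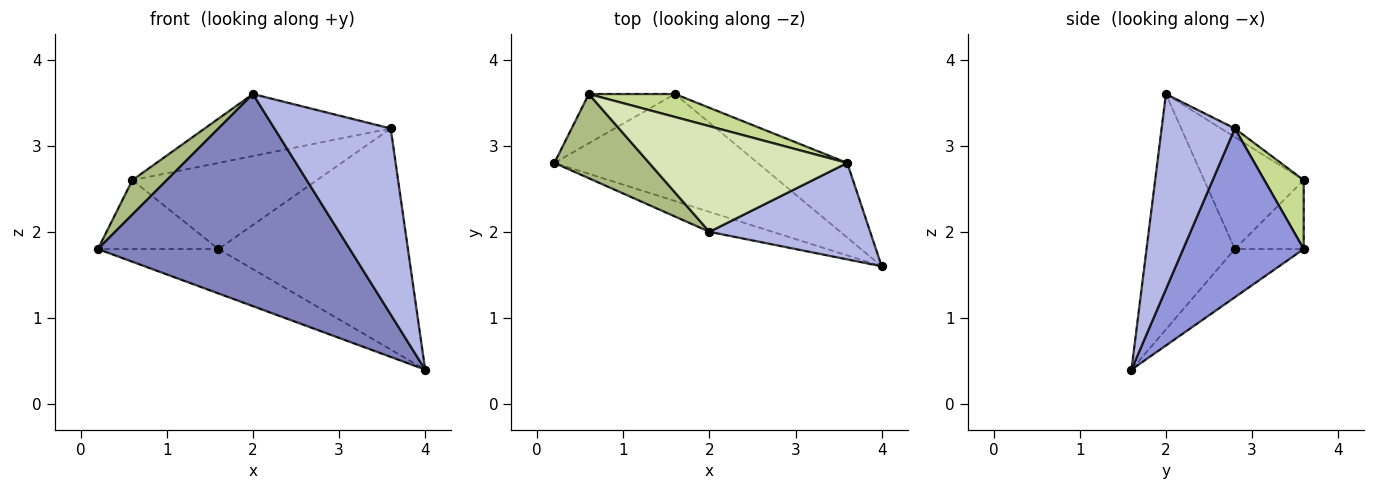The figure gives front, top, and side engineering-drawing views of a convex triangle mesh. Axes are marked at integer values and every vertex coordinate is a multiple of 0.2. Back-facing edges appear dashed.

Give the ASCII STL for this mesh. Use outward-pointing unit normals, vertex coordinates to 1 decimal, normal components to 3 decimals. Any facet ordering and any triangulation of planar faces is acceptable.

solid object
 facet normal -0.214 0.375 -0.902
  outer loop
   vertex 1.6 3.6 1.8
   vertex 4.0 1.6 0.4
   vertex 0.2 2.8 1.8
  endloop
 endfacet
 facet normal -0.329 -0.940 -0.088
  outer loop
   vertex 2.0 2.0 3.6
   vertex 0.2 2.8 1.8
   vertex 4.0 1.6 0.4
  endloop
 endfacet
 facet normal 0.516 0.811 -0.274
  outer loop
   vertex 3.6 2.8 3.2
   vertex 4.0 1.6 0.4
   vertex 1.6 3.6 1.8
  endloop
 endfacet
 facet normal 0.488 -0.775 0.402
  outer loop
   vertex 3.6 2.8 3.2
   vertex 2.0 2.0 3.6
   vertex 4.0 1.6 0.4
  endloop
 endfacet
 facet normal -0.422 0.738 -0.527
  outer loop
   vertex 0.6 3.6 2.6
   vertex 1.6 3.6 1.8
   vertex 0.2 2.8 1.8
  endloop
 endfacet
 facet normal -0.738 -0.255 0.625
  outer loop
   vertex 0.6 3.6 2.6
   vertex 0.2 2.8 1.8
   vertex 2.0 2.0 3.6
  endloop
 endfacet
 facet normal 0.202 0.946 0.252
  outer loop
   vertex 0.6 3.6 2.6
   vertex 3.6 2.8 3.2
   vertex 1.6 3.6 1.8
  endloop
 endfacet
 facet normal -0.037 0.506 0.862
  outer loop
   vertex 0.6 3.6 2.6
   vertex 2.0 2.0 3.6
   vertex 3.6 2.8 3.2
  endloop
 endfacet
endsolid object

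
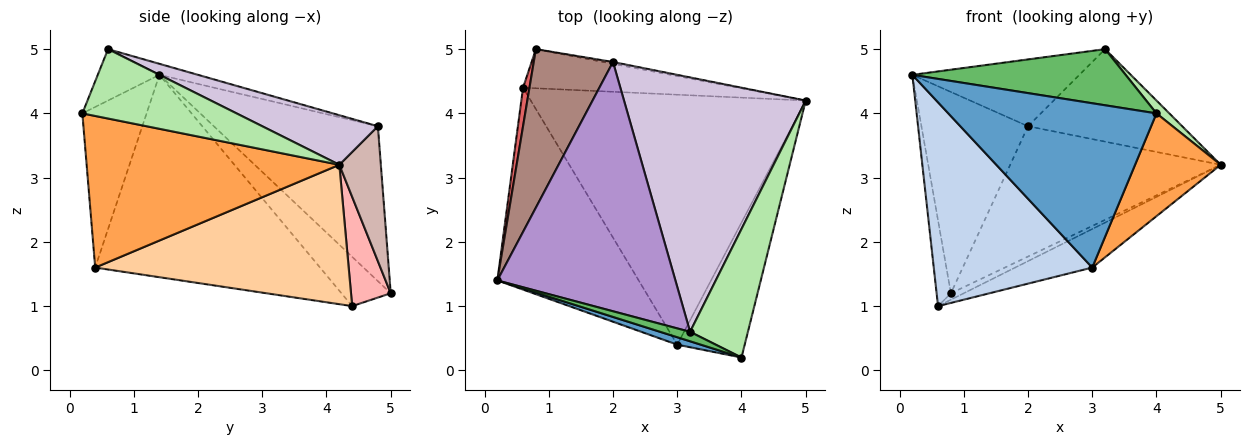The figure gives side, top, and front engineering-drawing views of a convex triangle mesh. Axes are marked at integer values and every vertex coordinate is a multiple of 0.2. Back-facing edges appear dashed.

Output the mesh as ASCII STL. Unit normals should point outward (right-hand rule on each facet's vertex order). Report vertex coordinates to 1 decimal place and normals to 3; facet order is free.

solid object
 facet normal -0.295 -0.955 0.043
  outer loop
   vertex 3.0 0.4 1.6
   vertex 4.0 0.2 4.0
   vertex 0.2 1.4 4.6
  endloop
 endfacet
 facet normal -0.710 -0.500 -0.496
  outer loop
   vertex 3.0 0.4 1.6
   vertex 0.2 1.4 4.6
   vertex 0.6 4.4 1.0
  endloop
 endfacet
 facet normal 0.873 -0.296 -0.388
  outer loop
   vertex 3.0 0.4 1.6
   vertex 5.0 4.2 3.2
   vertex 4.0 0.2 4.0
  endloop
 endfacet
 facet normal 0.448 0.136 -0.884
  outer loop
   vertex 3.0 0.4 1.6
   vertex 0.6 4.4 1.0
   vertex 5.0 4.2 3.2
  endloop
 endfacet
 facet normal -0.274 -0.948 0.160
  outer loop
   vertex 3.2 0.6 5.0
   vertex 0.2 1.4 4.6
   vertex 4.0 0.2 4.0
  endloop
 endfacet
 facet normal 0.767 -0.064 0.639
  outer loop
   vertex 3.2 0.6 5.0
   vertex 4.0 0.2 4.0
   vertex 5.0 4.2 3.2
  endloop
 endfacet
 facet normal -0.953 0.276 0.124
  outer loop
   vertex 0.8 5.0 1.2
   vertex 0.6 4.4 1.0
   vertex 0.2 1.4 4.6
  endloop
 endfacet
 facet normal 0.448 0.145 -0.882
  outer loop
   vertex 0.8 5.0 1.2
   vertex 5.0 4.2 3.2
   vertex 0.6 4.4 1.0
  endloop
 endfacet
 facet normal -0.060 0.258 0.964
  outer loop
   vertex 2.0 4.8 3.8
   vertex 0.2 1.4 4.6
   vertex 3.2 0.6 5.0
  endloop
 endfacet
 facet normal 0.248 0.331 0.910
  outer loop
   vertex 2.0 4.8 3.8
   vertex 3.2 0.6 5.0
   vertex 5.0 4.2 3.2
  endloop
 endfacet
 facet normal -0.771 0.501 0.394
  outer loop
   vertex 2.0 4.8 3.8
   vertex 0.8 5.0 1.2
   vertex 0.2 1.4 4.6
  endloop
 endfacet
 facet normal 0.193 0.981 -0.014
  outer loop
   vertex 2.0 4.8 3.8
   vertex 5.0 4.2 3.2
   vertex 0.8 5.0 1.2
  endloop
 endfacet
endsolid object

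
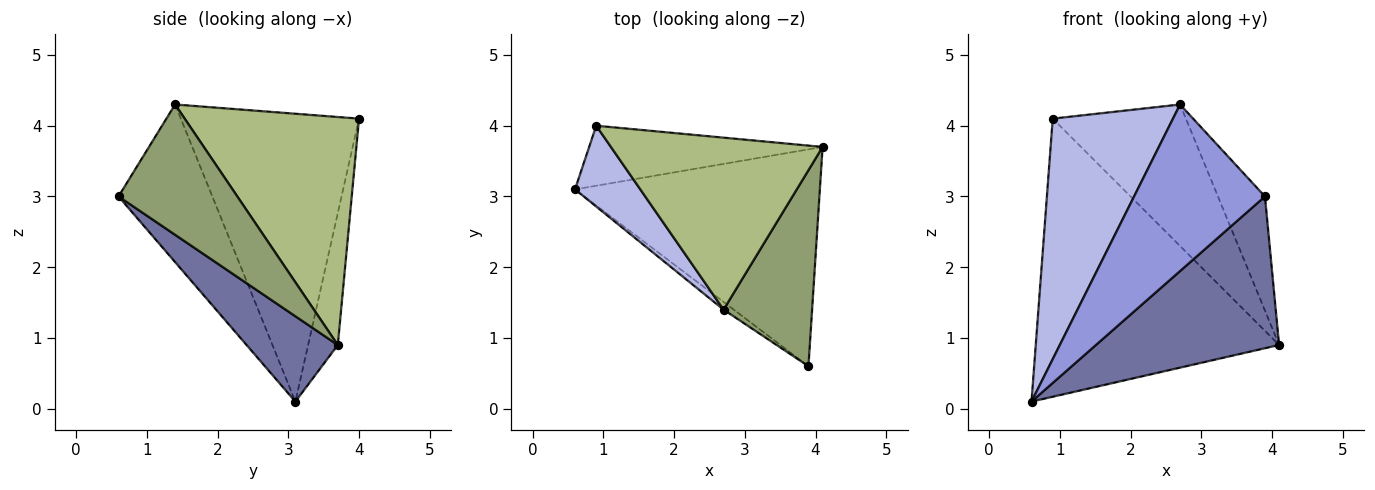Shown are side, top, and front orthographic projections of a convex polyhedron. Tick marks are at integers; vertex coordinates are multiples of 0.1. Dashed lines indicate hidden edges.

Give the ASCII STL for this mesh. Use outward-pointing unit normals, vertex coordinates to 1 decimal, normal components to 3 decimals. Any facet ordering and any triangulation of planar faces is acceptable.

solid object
 facet normal 0.275 -0.551 -0.788
  outer loop
   vertex 3.9 0.6 3.0
   vertex 0.6 3.1 0.1
   vertex 4.1 3.7 0.9
  endloop
 endfacet
 facet normal -0.119 0.971 -0.209
  outer loop
   vertex 0.9 4.0 4.1
   vertex 4.1 3.7 0.9
   vertex 0.6 3.1 0.1
  endloop
 endfacet
 facet normal -0.582 -0.812 -0.038
  outer loop
   vertex 2.7 1.4 4.3
   vertex 0.6 3.1 0.1
   vertex 3.9 0.6 3.0
  endloop
 endfacet
 facet normal -0.815 -0.550 0.185
  outer loop
   vertex 2.7 1.4 4.3
   vertex 0.9 4.0 4.1
   vertex 0.6 3.1 0.1
  endloop
 endfacet
 facet normal 0.786 0.311 0.534
  outer loop
   vertex 2.7 1.4 4.3
   vertex 3.9 0.6 3.0
   vertex 4.1 3.7 0.9
  endloop
 endfacet
 facet normal 0.640 0.488 0.594
  outer loop
   vertex 2.7 1.4 4.3
   vertex 4.1 3.7 0.9
   vertex 0.9 4.0 4.1
  endloop
 endfacet
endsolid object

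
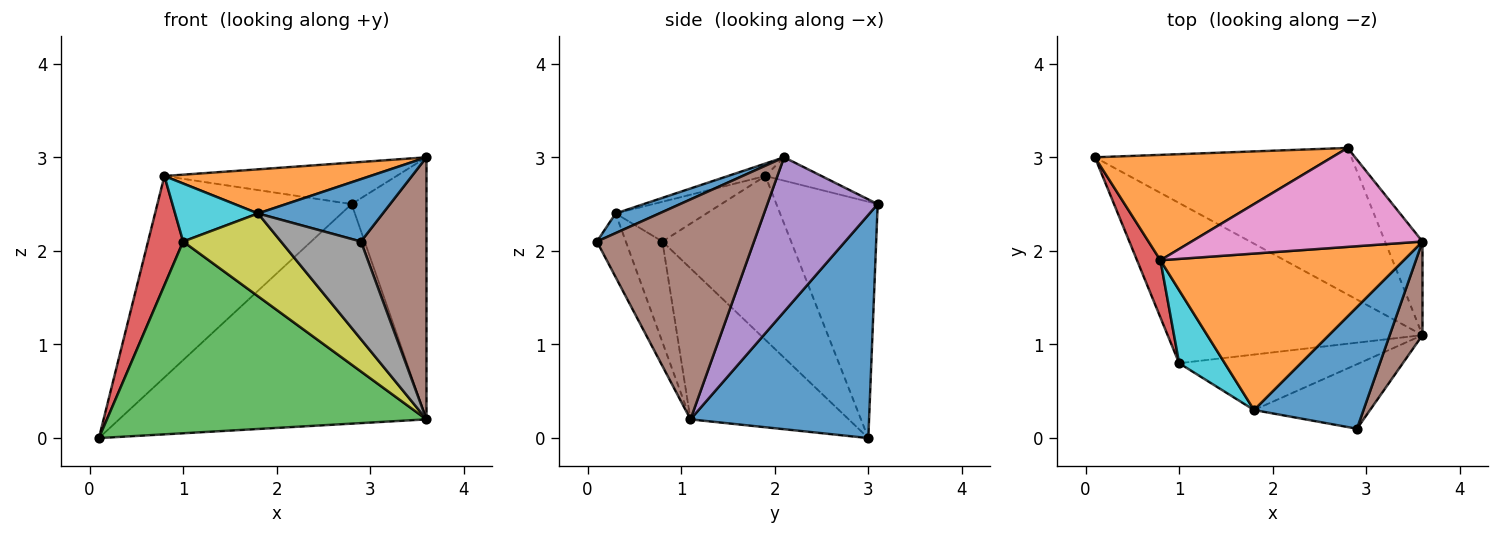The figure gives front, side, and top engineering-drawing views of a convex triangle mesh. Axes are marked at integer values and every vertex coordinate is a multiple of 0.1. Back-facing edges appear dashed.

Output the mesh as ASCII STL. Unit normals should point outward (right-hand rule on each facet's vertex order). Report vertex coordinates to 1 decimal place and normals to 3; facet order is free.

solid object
 facet normal 0.435 0.749 -0.500
  outer loop
   vertex 2.8 3.1 2.5
   vertex 3.6 1.1 0.2
   vertex 0.1 3.0 0.0
  endloop
 endfacet
 facet normal -0.419 0.804 0.421
  outer loop
   vertex 0.8 1.9 2.8
   vertex 2.8 3.1 2.5
   vertex 0.1 3.0 0.0
  endloop
 endfacet
 facet normal -0.355 -0.717 -0.599
  outer loop
   vertex 1.0 0.8 2.1
   vertex 0.1 3.0 0.0
   vertex 3.6 1.1 0.2
  endloop
 endfacet
 facet normal -0.956 -0.261 0.137
  outer loop
   vertex 1.0 0.8 2.1
   vertex 0.8 1.9 2.8
   vertex 0.1 3.0 0.0
  endloop
 endfacet
 facet normal 0.811 0.551 -0.197
  outer loop
   vertex 3.6 2.1 3.0
   vertex 3.6 1.1 0.2
   vertex 2.8 3.1 2.5
  endloop
 endfacet
 facet normal 0.914 -0.381 0.136
  outer loop
   vertex 3.6 2.1 3.0
   vertex 2.9 0.1 2.1
   vertex 3.6 1.1 0.2
  endloop
 endfacet
 facet normal -0.093 0.385 0.918
  outer loop
   vertex 3.6 2.1 3.0
   vertex 2.8 3.1 2.5
   vertex 0.8 1.9 2.8
  endloop
 endfacet
 facet normal -0.289 -0.799 -0.527
  outer loop
   vertex 1.8 0.3 2.4
   vertex 3.6 1.1 0.2
   vertex 2.9 0.1 2.1
  endloop
 endfacet
 facet normal -0.297 -0.794 -0.531
  outer loop
   vertex 1.8 0.3 2.4
   vertex 1.0 0.8 2.1
   vertex 3.6 1.1 0.2
  endloop
 endfacet
 facet normal -0.564 -0.514 0.647
  outer loop
   vertex 1.8 0.3 2.4
   vertex 0.8 1.9 2.8
   vertex 1.0 0.8 2.1
  endloop
 endfacet
 facet normal 0.158 -0.451 0.879
  outer loop
   vertex 1.8 0.3 2.4
   vertex 2.9 0.1 2.1
   vertex 3.6 2.1 3.0
  endloop
 endfacet
 facet normal -0.049 -0.271 0.961
  outer loop
   vertex 1.8 0.3 2.4
   vertex 3.6 2.1 3.0
   vertex 0.8 1.9 2.8
  endloop
 endfacet
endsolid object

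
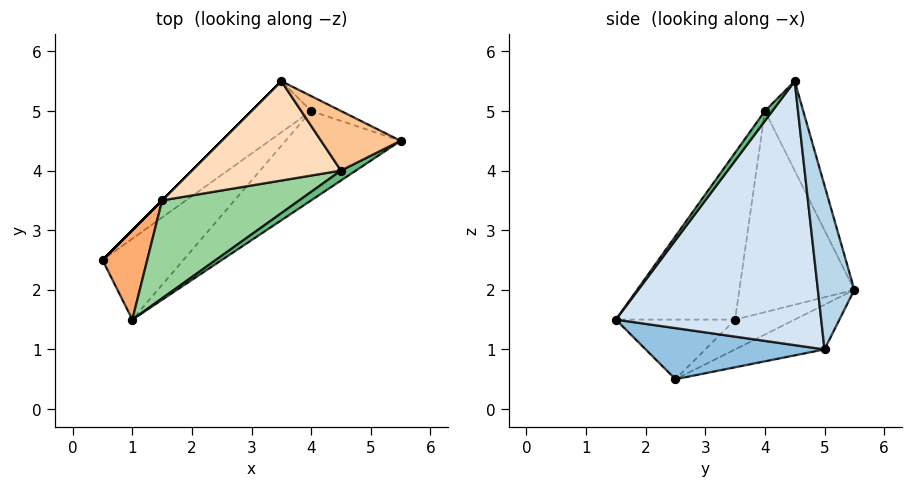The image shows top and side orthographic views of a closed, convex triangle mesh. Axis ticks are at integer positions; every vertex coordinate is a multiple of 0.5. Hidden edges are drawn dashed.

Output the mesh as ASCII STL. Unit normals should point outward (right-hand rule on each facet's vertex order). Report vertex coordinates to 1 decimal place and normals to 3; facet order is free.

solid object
 facet normal -0.424 0.707 -0.566
  outer loop
   vertex 4.0 5.0 1.0
   vertex 0.5 2.5 0.5
   vertex 3.5 5.5 2.0
  endloop
 endfacet
 facet normal 0.462 -0.501 -0.732
  outer loop
   vertex 4.0 5.0 1.0
   vertex 1.0 1.5 1.5
   vertex 0.5 2.5 0.5
  endloop
 endfacet
 facet normal 0.588 0.802 -0.107
  outer loop
   vertex 4.0 5.0 1.0
   vertex 3.5 5.5 2.0
   vertex 5.5 4.5 5.5
  endloop
 endfacet
 facet normal 0.701 -0.644 -0.305
  outer loop
   vertex 4.0 5.0 1.0
   vertex 5.5 4.5 5.5
   vertex 1.0 1.5 1.5
  endloop
 endfacet
 facet normal -0.707 0.707 0.000
  outer loop
   vertex 1.5 3.5 1.5
   vertex 3.5 5.5 2.0
   vertex 0.5 2.5 0.5
  endloop
 endfacet
 facet normal -0.784 0.196 0.588
  outer loop
   vertex 1.5 3.5 1.5
   vertex 0.5 2.5 0.5
   vertex 1.0 1.5 1.5
  endloop
 endfacet
 facet normal -0.575 0.639 0.511
  outer loop
   vertex 4.5 4.0 5.0
   vertex 5.5 4.5 5.5
   vertex 3.5 5.5 2.0
  endloop
 endfacet
 facet normal -0.672 0.548 0.498
  outer loop
   vertex 4.5 4.0 5.0
   vertex 3.5 5.5 2.0
   vertex 1.5 3.5 1.5
  endloop
 endfacet
 facet normal 0.254 -0.889 0.381
  outer loop
   vertex 4.5 4.0 5.0
   vertex 1.0 1.5 1.5
   vertex 5.5 4.5 5.5
  endloop
 endfacet
 facet normal -0.759 0.190 0.623
  outer loop
   vertex 4.5 4.0 5.0
   vertex 1.5 3.5 1.5
   vertex 1.0 1.5 1.5
  endloop
 endfacet
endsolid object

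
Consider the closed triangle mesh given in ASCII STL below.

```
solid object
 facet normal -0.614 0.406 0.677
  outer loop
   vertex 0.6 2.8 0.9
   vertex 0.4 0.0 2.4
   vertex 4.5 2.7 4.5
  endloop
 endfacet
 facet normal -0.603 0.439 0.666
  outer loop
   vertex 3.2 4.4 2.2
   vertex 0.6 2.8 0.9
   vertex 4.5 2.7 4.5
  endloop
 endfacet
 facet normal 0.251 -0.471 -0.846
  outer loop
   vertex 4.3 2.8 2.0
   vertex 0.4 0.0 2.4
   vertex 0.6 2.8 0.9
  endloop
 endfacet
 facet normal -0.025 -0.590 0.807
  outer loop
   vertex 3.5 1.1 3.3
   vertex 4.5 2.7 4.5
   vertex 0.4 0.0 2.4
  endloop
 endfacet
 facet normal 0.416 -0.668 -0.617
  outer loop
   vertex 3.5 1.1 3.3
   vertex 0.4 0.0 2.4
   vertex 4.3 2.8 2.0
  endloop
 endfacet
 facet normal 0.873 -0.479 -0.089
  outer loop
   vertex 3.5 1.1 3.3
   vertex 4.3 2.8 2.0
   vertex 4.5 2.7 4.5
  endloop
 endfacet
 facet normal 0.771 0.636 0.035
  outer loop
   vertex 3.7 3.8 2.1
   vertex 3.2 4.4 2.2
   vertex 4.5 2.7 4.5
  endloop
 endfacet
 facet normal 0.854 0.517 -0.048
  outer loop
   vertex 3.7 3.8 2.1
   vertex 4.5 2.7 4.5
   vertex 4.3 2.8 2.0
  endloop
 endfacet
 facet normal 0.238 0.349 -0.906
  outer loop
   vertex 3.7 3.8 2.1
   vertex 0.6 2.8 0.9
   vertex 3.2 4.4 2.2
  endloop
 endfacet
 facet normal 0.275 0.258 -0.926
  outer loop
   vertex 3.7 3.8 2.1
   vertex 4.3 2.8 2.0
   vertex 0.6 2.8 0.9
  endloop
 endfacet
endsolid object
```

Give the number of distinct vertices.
7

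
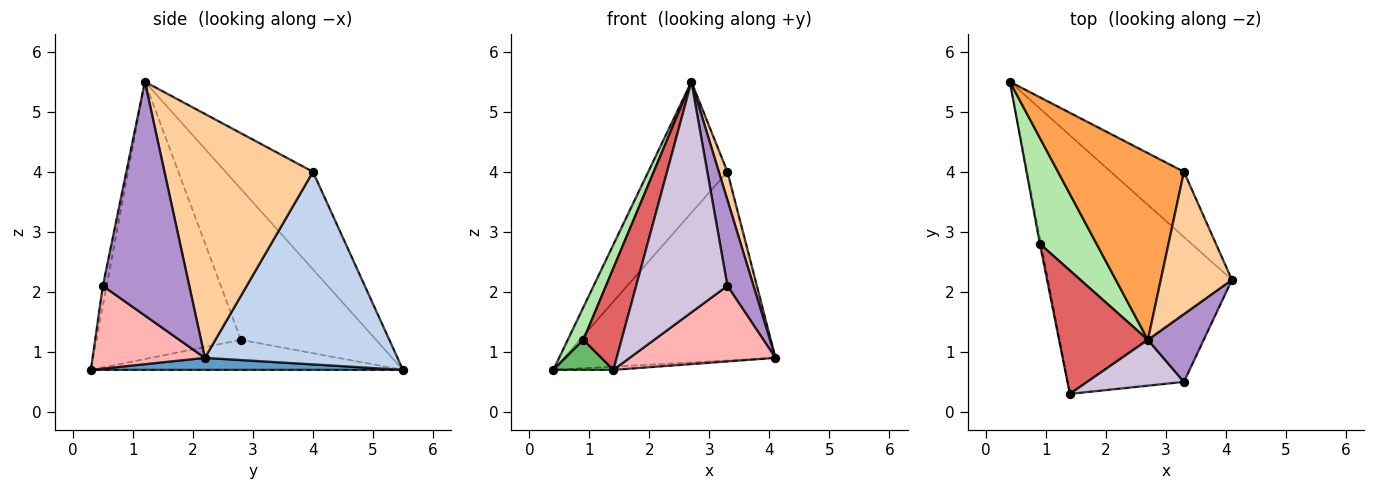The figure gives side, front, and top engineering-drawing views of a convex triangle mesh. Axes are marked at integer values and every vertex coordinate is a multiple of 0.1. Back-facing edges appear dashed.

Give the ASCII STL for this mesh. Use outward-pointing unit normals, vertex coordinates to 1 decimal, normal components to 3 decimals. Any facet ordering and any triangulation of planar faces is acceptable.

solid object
 facet normal 0.065 0.013 -0.998
  outer loop
   vertex 1.4 0.3 0.7
   vertex 0.4 5.5 0.7
   vertex 4.1 2.2 0.9
  endloop
 endfacet
 facet normal 0.652 0.716 -0.248
  outer loop
   vertex 3.3 4.0 4.0
   vertex 4.1 2.2 0.9
   vertex 0.4 5.5 0.7
  endloop
 endfacet
 facet normal -0.536 0.485 0.691
  outer loop
   vertex 3.3 4.0 4.0
   vertex 0.4 5.5 0.7
   vertex 2.7 1.2 5.5
  endloop
 endfacet
 facet normal 0.958 -0.056 0.280
  outer loop
   vertex 3.3 4.0 4.0
   vertex 2.7 1.2 5.5
   vertex 4.1 2.2 0.9
  endloop
 endfacet
 facet normal -0.981 -0.189 -0.038
  outer loop
   vertex 0.9 2.8 1.2
   vertex 0.4 5.5 0.7
   vertex 1.4 0.3 0.7
  endloop
 endfacet
 facet normal -0.931 -0.108 0.350
  outer loop
   vertex 0.9 2.8 1.2
   vertex 2.7 1.2 5.5
   vertex 0.4 5.5 0.7
  endloop
 endfacet
 facet normal -0.924 -0.244 0.296
  outer loop
   vertex 0.9 2.8 1.2
   vertex 1.4 0.3 0.7
   vertex 2.7 1.2 5.5
  endloop
 endfacet
 facet normal 0.496 -0.644 -0.582
  outer loop
   vertex 3.3 0.5 2.1
   vertex 1.4 0.3 0.7
   vertex 4.1 2.2 0.9
  endloop
 endfacet
 facet normal 0.933 -0.282 0.223
  outer loop
   vertex 3.3 0.5 2.1
   vertex 4.1 2.2 0.9
   vertex 2.7 1.2 5.5
  endloop
 endfacet
 facet normal -0.040 -0.980 0.195
  outer loop
   vertex 3.3 0.5 2.1
   vertex 2.7 1.2 5.5
   vertex 1.4 0.3 0.7
  endloop
 endfacet
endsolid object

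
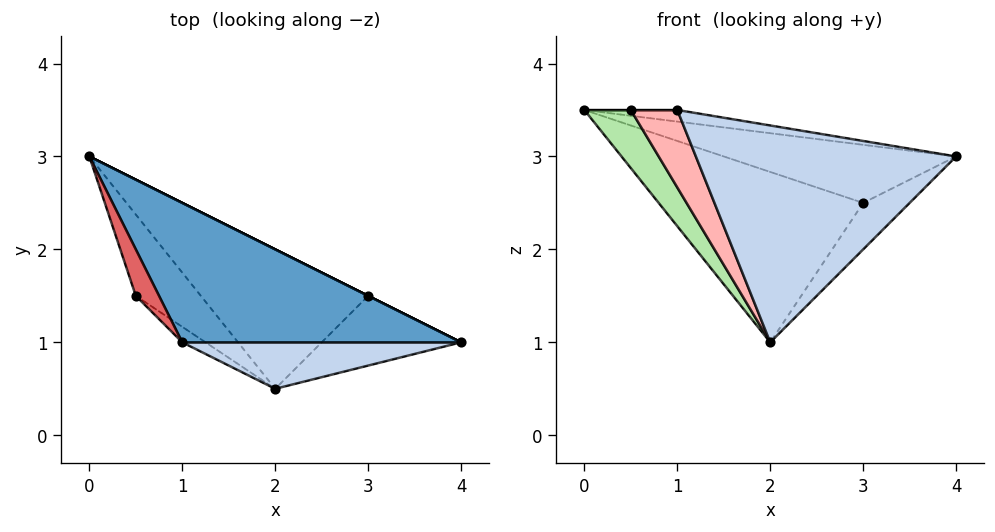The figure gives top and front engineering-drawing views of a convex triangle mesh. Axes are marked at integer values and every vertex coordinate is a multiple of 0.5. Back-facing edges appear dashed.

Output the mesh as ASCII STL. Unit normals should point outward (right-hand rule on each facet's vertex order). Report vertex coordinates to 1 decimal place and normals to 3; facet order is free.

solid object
 facet normal 0.164 0.082 0.983
  outer loop
   vertex 1.0 1.0 3.5
   vertex 4.0 1.0 3.0
   vertex 0.0 3.0 3.5
  endloop
 endfacet
 facet normal 0.035 -0.977 0.209
  outer loop
   vertex 1.0 1.0 3.5
   vertex 2.0 0.5 1.0
   vertex 4.0 1.0 3.0
  endloop
 endfacet
 facet normal 0.447 0.894 0.000
  outer loop
   vertex 3.0 1.5 2.5
   vertex 0.0 3.0 3.5
   vertex 4.0 1.0 3.0
  endloop
 endfacet
 facet normal 0.173 0.762 -0.624
  outer loop
   vertex 3.0 1.5 2.5
   vertex 2.0 0.5 1.0
   vertex 0.0 3.0 3.5
  endloop
 endfacet
 facet normal 0.570 0.456 -0.684
  outer loop
   vertex 3.0 1.5 2.5
   vertex 4.0 1.0 3.0
   vertex 2.0 0.5 1.0
  endloop
 endfacet
 facet normal -0.867 -0.289 -0.405
  outer loop
   vertex 0.5 1.5 3.5
   vertex 0.0 3.0 3.5
   vertex 2.0 0.5 1.0
  endloop
 endfacet
 facet normal 0.000 0.000 1.000
  outer loop
   vertex 0.5 1.5 3.5
   vertex 1.0 1.0 3.5
   vertex 0.0 3.0 3.5
  endloop
 endfacet
 facet normal -0.700 -0.700 -0.140
  outer loop
   vertex 0.5 1.5 3.5
   vertex 2.0 0.5 1.0
   vertex 1.0 1.0 3.5
  endloop
 endfacet
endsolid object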